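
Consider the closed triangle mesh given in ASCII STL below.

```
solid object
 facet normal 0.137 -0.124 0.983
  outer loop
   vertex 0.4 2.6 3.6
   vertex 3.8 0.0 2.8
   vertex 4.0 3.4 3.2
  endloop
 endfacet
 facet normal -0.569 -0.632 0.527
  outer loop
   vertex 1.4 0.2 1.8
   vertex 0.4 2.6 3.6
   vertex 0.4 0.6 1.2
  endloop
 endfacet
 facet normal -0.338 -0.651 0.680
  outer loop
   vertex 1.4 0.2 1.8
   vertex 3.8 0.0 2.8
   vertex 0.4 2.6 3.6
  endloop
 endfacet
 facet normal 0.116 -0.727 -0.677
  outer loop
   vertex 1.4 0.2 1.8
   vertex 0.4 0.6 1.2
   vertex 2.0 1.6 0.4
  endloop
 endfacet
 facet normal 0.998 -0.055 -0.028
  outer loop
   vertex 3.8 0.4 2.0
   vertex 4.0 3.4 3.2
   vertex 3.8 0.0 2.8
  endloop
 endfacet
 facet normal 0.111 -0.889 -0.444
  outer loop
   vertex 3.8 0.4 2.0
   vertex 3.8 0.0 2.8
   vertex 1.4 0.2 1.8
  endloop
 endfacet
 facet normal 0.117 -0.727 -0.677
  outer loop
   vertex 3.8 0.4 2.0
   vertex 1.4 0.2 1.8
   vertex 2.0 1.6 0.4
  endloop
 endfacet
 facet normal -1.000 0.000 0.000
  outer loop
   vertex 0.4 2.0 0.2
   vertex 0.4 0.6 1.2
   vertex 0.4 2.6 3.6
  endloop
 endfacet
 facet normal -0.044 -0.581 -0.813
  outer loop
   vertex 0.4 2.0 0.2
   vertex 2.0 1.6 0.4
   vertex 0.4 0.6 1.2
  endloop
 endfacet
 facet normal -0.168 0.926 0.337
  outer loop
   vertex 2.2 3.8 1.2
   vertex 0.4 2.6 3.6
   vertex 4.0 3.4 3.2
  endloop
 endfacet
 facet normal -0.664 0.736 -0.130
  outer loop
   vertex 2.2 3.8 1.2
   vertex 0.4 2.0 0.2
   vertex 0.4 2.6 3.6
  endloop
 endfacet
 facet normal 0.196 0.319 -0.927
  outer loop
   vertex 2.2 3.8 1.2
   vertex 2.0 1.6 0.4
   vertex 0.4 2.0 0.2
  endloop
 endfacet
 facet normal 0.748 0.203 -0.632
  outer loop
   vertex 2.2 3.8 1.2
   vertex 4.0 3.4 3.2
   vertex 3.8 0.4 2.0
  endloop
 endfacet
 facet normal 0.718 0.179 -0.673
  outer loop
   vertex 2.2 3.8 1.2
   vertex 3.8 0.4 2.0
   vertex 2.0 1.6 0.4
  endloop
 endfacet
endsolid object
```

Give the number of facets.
14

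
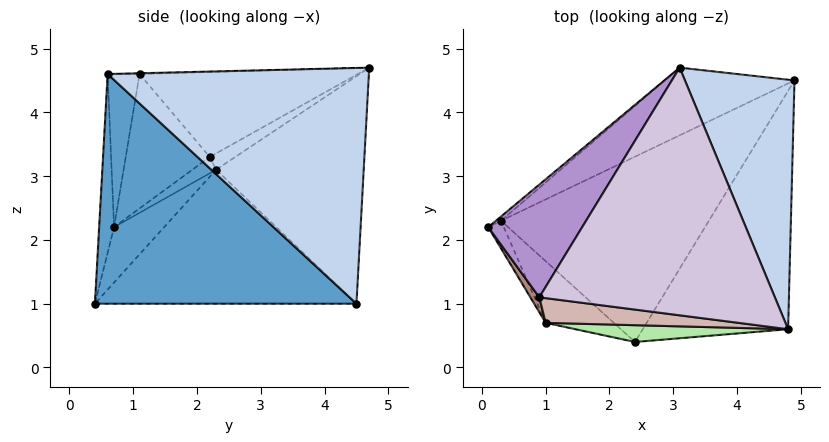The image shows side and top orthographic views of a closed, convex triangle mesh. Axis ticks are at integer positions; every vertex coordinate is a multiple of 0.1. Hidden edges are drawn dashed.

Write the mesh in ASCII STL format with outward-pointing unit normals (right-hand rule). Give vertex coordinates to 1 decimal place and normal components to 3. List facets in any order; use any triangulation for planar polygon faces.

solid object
 facet normal 0.751 -0.458 -0.475
  outer loop
   vertex 4.8 0.6 4.6
   vertex 2.4 0.4 1.0
   vertex 4.9 4.5 1.0
  endloop
 endfacet
 facet normal 0.852 0.343 0.396
  outer loop
   vertex 4.8 0.6 4.6
   vertex 4.9 4.5 1.0
   vertex 3.1 4.7 4.7
  endloop
 endfacet
 facet normal -0.514 0.314 -0.798
  outer loop
   vertex 0.3 2.3 3.1
   vertex 4.9 4.5 1.0
   vertex 2.4 0.4 1.0
  endloop
 endfacet
 facet normal -0.578 0.795 -0.181
  outer loop
   vertex 0.3 2.3 3.1
   vertex 0.1 2.2 3.3
   vertex 3.1 4.7 4.7
  endloop
 endfacet
 facet normal -0.519 0.802 -0.296
  outer loop
   vertex 0.3 2.3 3.1
   vertex 3.1 4.7 4.7
   vertex 4.9 4.5 1.0
  endloop
 endfacet
 facet normal -0.105 -0.987 0.125
  outer loop
   vertex 1.0 0.7 2.2
   vertex 2.4 0.4 1.0
   vertex 4.8 0.6 4.6
  endloop
 endfacet
 facet normal -0.723 0.071 -0.687
  outer loop
   vertex 1.0 0.7 2.2
   vertex 0.1 2.2 3.3
   vertex 0.3 2.3 3.1
  endloop
 endfacet
 facet normal -0.623 0.159 -0.766
  outer loop
   vertex 1.0 0.7 2.2
   vertex 0.3 2.3 3.1
   vertex 2.4 0.4 1.0
  endloop
 endfacet
 facet normal -0.625 0.363 0.691
  outer loop
   vertex 0.9 1.1 4.6
   vertex 3.1 4.7 4.7
   vertex 0.1 2.2 3.3
  endloop
 endfacet
 facet normal -0.003 -0.026 1.000
  outer loop
   vertex 0.9 1.1 4.6
   vertex 4.8 0.6 4.6
   vertex 3.1 4.7 4.7
  endloop
 endfacet
 facet normal -0.838 -0.543 0.056
  outer loop
   vertex 0.9 1.1 4.6
   vertex 0.1 2.2 3.3
   vertex 1.0 0.7 2.2
  endloop
 endfacet
 facet normal -0.126 -0.979 0.158
  outer loop
   vertex 0.9 1.1 4.6
   vertex 1.0 0.7 2.2
   vertex 4.8 0.6 4.6
  endloop
 endfacet
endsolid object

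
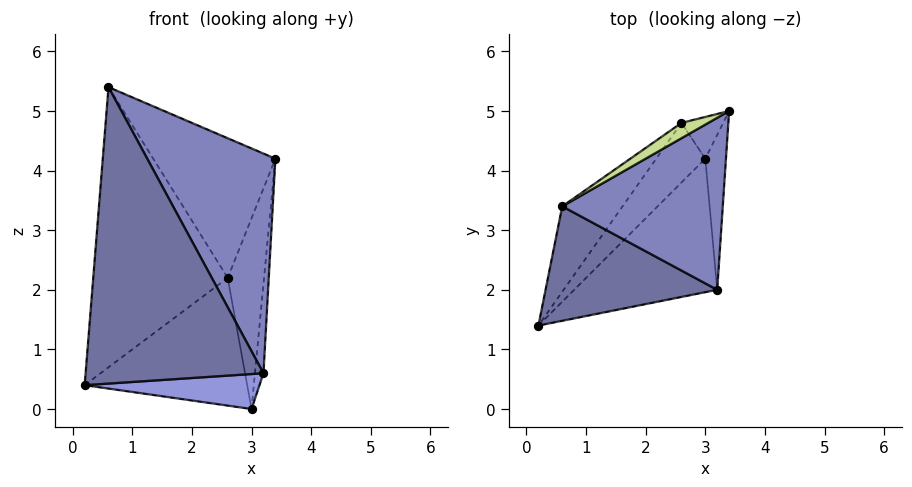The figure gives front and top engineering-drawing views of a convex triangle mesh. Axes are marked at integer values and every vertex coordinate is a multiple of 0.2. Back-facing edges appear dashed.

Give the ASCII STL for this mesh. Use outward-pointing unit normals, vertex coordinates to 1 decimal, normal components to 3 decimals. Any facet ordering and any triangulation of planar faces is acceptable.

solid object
 facet normal 0.160 -0.921 0.355
  outer loop
   vertex 3.2 2.0 0.6
   vertex 0.6 3.4 5.4
   vertex 0.2 1.4 0.4
  endloop
 endfacet
 facet normal 0.581 -0.641 0.502
  outer loop
   vertex 3.2 2.0 0.6
   vertex 3.4 5.0 4.2
   vertex 0.6 3.4 5.4
  endloop
 endfacet
 facet normal 0.114 -0.252 -0.961
  outer loop
   vertex 3.2 2.0 0.6
   vertex 0.2 1.4 0.4
   vertex 3.0 4.2 0.0
  endloop
 endfacet
 facet normal 0.992 0.061 -0.106
  outer loop
   vertex 3.2 2.0 0.6
   vertex 3.0 4.2 0.0
   vertex 3.4 5.0 4.2
  endloop
 endfacet
 facet normal -0.751 0.632 -0.193
  outer loop
   vertex 2.6 4.8 2.2
   vertex 0.2 1.4 0.4
   vertex 0.6 3.4 5.4
  endloop
 endfacet
 facet normal -0.695 0.652 -0.304
  outer loop
   vertex 2.6 4.8 2.2
   vertex 3.0 4.2 0.0
   vertex 0.2 1.4 0.4
  endloop
 endfacet
 facet normal -0.462 0.881 0.097
  outer loop
   vertex 2.6 4.8 2.2
   vertex 0.6 3.4 5.4
   vertex 3.4 5.0 4.2
  endloop
 endfacet
 facet normal 0.279 0.938 -0.205
  outer loop
   vertex 2.6 4.8 2.2
   vertex 3.4 5.0 4.2
   vertex 3.0 4.2 0.0
  endloop
 endfacet
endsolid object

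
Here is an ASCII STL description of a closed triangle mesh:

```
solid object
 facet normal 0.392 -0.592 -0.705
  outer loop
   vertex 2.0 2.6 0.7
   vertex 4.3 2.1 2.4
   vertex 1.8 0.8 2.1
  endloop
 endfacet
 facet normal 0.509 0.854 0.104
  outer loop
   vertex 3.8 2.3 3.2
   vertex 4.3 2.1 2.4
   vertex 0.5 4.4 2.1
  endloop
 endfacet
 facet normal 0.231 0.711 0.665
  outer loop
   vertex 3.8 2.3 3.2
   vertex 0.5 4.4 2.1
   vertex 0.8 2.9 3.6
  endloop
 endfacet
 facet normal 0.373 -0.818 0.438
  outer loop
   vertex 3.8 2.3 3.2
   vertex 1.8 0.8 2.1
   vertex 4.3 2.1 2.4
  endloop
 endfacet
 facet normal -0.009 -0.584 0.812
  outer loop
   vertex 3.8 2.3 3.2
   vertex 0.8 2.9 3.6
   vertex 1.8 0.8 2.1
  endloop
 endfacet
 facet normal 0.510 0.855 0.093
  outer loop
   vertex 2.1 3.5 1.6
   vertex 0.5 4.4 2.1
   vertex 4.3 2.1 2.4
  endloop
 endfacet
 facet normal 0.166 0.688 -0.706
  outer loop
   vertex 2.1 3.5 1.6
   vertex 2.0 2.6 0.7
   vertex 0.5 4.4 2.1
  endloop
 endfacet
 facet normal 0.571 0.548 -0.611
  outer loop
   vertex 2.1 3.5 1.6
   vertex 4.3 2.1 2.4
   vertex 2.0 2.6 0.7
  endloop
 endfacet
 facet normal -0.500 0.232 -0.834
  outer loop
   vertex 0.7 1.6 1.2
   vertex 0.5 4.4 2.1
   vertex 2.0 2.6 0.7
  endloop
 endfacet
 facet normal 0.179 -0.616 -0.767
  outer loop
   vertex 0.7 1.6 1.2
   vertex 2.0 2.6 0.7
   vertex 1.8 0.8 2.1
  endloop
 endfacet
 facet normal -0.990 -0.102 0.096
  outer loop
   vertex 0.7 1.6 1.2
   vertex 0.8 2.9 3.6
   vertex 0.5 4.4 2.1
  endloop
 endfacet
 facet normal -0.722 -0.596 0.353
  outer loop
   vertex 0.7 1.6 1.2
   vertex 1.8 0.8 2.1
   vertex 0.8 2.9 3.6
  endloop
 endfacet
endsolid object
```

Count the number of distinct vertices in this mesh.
8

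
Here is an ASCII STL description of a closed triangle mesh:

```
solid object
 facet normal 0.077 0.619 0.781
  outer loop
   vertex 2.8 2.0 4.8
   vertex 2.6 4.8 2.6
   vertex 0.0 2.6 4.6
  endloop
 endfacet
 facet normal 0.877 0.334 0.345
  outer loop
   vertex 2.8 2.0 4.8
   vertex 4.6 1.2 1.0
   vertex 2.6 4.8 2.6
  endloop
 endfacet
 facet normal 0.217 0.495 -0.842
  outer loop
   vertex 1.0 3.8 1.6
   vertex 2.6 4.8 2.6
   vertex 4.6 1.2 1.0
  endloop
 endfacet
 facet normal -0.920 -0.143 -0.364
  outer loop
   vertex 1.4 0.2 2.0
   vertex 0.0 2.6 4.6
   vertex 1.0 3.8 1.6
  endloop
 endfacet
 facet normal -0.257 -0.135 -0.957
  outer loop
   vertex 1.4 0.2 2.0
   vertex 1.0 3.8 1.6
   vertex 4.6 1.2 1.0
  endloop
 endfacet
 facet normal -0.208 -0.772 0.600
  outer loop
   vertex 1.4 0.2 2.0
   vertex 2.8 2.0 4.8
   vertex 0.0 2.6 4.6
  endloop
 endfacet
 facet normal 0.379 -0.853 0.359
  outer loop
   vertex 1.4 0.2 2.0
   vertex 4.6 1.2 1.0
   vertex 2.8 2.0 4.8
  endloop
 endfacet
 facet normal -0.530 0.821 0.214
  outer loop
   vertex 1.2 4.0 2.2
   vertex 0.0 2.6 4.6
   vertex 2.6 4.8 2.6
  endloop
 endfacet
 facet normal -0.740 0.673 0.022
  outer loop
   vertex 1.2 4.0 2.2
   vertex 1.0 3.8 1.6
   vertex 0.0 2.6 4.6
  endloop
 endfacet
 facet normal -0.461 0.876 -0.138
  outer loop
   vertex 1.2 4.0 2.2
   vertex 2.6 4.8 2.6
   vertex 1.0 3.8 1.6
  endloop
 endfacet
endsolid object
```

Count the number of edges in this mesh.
15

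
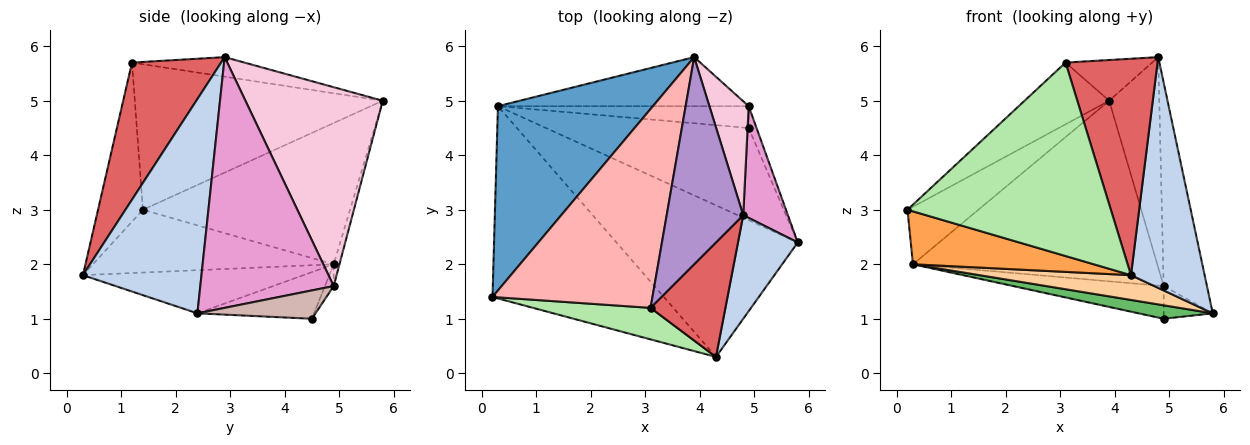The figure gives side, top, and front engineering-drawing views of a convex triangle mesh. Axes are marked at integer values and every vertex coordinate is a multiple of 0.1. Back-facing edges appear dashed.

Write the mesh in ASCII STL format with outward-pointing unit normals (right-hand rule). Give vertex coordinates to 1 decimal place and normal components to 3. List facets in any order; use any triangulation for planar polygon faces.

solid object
 facet normal -0.656 0.225 0.720
  outer loop
   vertex 0.3 4.9 2.0
   vertex 0.2 1.4 3.0
   vertex 3.9 5.8 5.0
  endloop
 endfacet
 facet normal 0.827 -0.514 0.230
  outer loop
   vertex 4.3 0.3 1.8
   vertex 5.8 2.4 1.1
   vertex 4.8 2.9 5.8
  endloop
 endfacet
 facet normal -0.333 -0.250 -0.909
  outer loop
   vertex 4.3 0.3 1.8
   vertex 0.2 1.4 3.0
   vertex 0.3 4.9 2.0
  endloop
 endfacet
 facet normal -0.229 -0.157 -0.961
  outer loop
   vertex 4.3 0.3 1.8
   vertex 0.3 4.9 2.0
   vertex 5.8 2.4 1.1
  endloop
 endfacet
 facet normal -0.222 -0.141 -0.965
  outer loop
   vertex 4.9 4.5 1.0
   vertex 5.8 2.4 1.1
   vertex 0.3 4.9 2.0
  endloop
 endfacet
 facet normal -0.213 -0.964 0.157
  outer loop
   vertex 3.1 1.2 5.7
   vertex 0.2 1.4 3.0
   vertex 4.3 0.3 1.8
  endloop
 endfacet
 facet normal 0.650 -0.671 0.355
  outer loop
   vertex 3.1 1.2 5.7
   vertex 4.3 0.3 1.8
   vertex 4.8 2.9 5.8
  endloop
 endfacet
 facet normal -0.656 0.224 0.721
  outer loop
   vertex 3.1 1.2 5.7
   vertex 3.9 5.8 5.0
   vertex 0.2 1.4 3.0
  endloop
 endfacet
 facet normal -0.243 0.187 0.952
  outer loop
   vertex 3.1 1.2 5.7
   vertex 4.8 2.9 5.8
   vertex 3.9 5.8 5.0
  endloop
 endfacet
 facet normal -0.023 0.965 -0.262
  outer loop
   vertex 4.9 4.9 1.6
   vertex 0.3 4.9 2.0
   vertex 3.9 5.8 5.0
  endloop
 endfacet
 facet normal -0.048 0.831 -0.554
  outer loop
   vertex 4.9 4.9 1.6
   vertex 4.9 4.5 1.0
   vertex 0.3 4.9 2.0
  endloop
 endfacet
 facet normal 0.895 0.372 -0.248
  outer loop
   vertex 4.9 4.9 1.6
   vertex 5.8 2.4 1.1
   vertex 4.9 4.5 1.0
  endloop
 endfacet
 facet normal 0.938 0.304 0.167
  outer loop
   vertex 4.9 4.9 1.6
   vertex 4.8 2.9 5.8
   vertex 5.8 2.4 1.1
  endloop
 endfacet
 facet normal 0.924 0.337 0.182
  outer loop
   vertex 4.9 4.9 1.6
   vertex 3.9 5.8 5.0
   vertex 4.8 2.9 5.8
  endloop
 endfacet
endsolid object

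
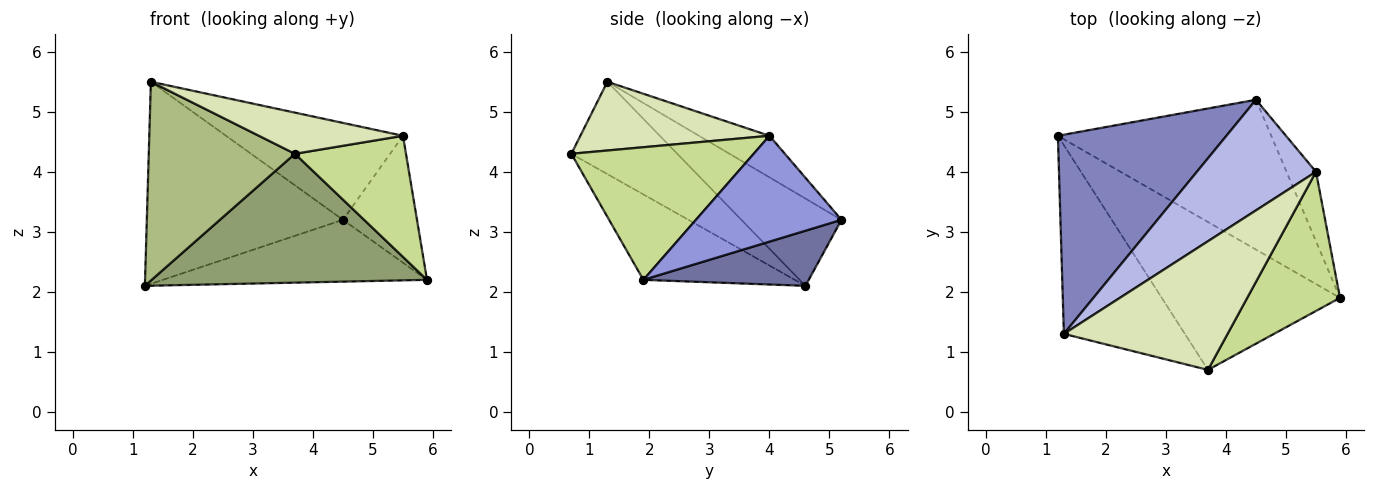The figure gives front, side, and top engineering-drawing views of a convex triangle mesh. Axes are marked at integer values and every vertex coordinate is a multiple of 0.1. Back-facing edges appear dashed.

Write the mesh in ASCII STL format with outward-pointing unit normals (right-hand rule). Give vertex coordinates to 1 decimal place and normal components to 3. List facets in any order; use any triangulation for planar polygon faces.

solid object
 facet normal 0.232 0.371 -0.899
  outer loop
   vertex 4.5 5.2 3.2
   vertex 5.9 1.9 2.2
   vertex 1.2 4.6 2.1
  endloop
 endfacet
 facet normal -0.342 0.669 0.660
  outer loop
   vertex 4.5 5.2 3.2
   vertex 1.2 4.6 2.1
   vertex 1.3 1.3 5.5
  endloop
 endfacet
 facet normal 0.865 0.440 -0.241
  outer loop
   vertex 5.5 4.0 4.6
   vertex 5.9 1.9 2.2
   vertex 4.5 5.2 3.2
  endloop
 endfacet
 facet normal -0.254 0.637 0.728
  outer loop
   vertex 5.5 4.0 4.6
   vertex 4.5 5.2 3.2
   vertex 1.3 1.3 5.5
  endloop
 endfacet
 facet normal -0.340 -0.618 -0.709
  outer loop
   vertex 3.7 0.7 4.3
   vertex 1.2 4.6 2.1
   vertex 5.9 1.9 2.2
  endloop
 endfacet
 facet normal -0.465 -0.642 -0.609
  outer loop
   vertex 3.7 0.7 4.3
   vertex 1.3 1.3 5.5
   vertex 1.2 4.6 2.1
  endloop
 endfacet
 facet normal 0.733 -0.447 0.513
  outer loop
   vertex 3.7 0.7 4.3
   vertex 5.9 1.9 2.2
   vertex 5.5 4.0 4.6
  endloop
 endfacet
 facet normal 0.371 -0.283 0.884
  outer loop
   vertex 3.7 0.7 4.3
   vertex 5.5 4.0 4.6
   vertex 1.3 1.3 5.5
  endloop
 endfacet
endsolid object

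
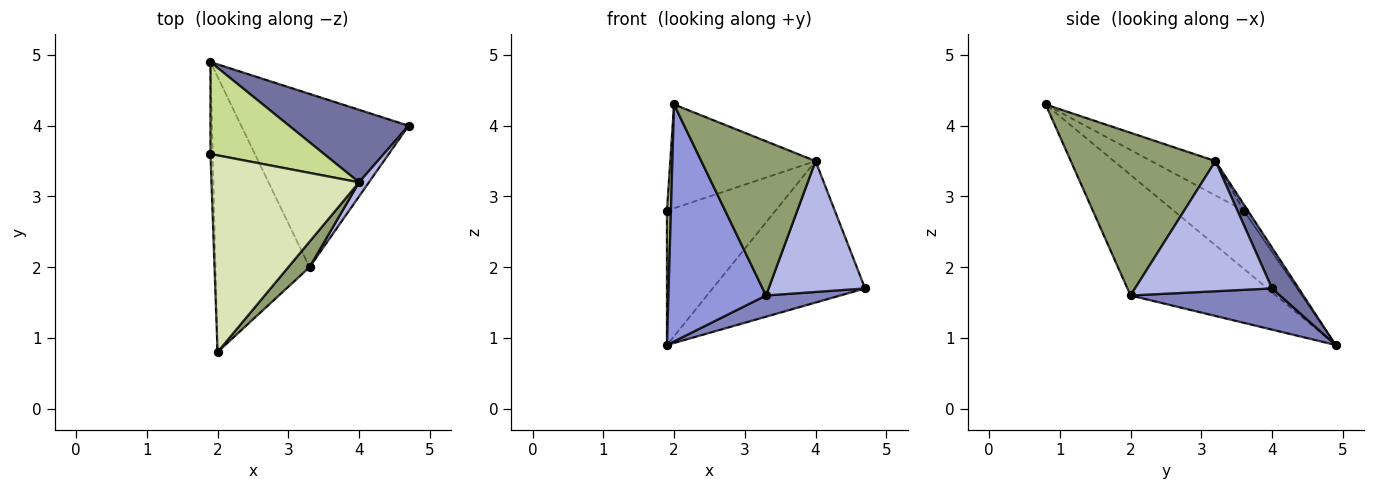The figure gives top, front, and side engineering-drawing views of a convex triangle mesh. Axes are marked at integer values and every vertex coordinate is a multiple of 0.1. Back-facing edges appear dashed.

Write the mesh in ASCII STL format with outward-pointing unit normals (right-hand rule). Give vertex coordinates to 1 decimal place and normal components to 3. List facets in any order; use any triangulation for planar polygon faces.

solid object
 facet normal 0.154 0.879 0.451
  outer loop
   vertex 4.0 3.2 3.5
   vertex 4.7 4.0 1.7
   vertex 1.9 4.9 0.9
  endloop
 endfacet
 facet normal 0.238 -0.118 -0.964
  outer loop
   vertex 3.3 2.0 1.6
   vertex 1.9 4.9 0.9
   vertex 4.7 4.0 1.7
  endloop
 endfacet
 facet normal -0.697 -0.468 -0.543
  outer loop
   vertex 3.3 2.0 1.6
   vertex 2.0 0.8 4.3
   vertex 1.9 4.9 0.9
  endloop
 endfacet
 facet normal 0.816 -0.574 0.062
  outer loop
   vertex 3.3 2.0 1.6
   vertex 4.7 4.0 1.7
   vertex 4.0 3.2 3.5
  endloop
 endfacet
 facet normal 0.781 -0.617 0.102
  outer loop
   vertex 3.3 2.0 1.6
   vertex 4.0 3.2 3.5
   vertex 2.0 0.8 4.3
  endloop
 endfacet
 facet normal -0.998 -0.056 -0.038
  outer loop
   vertex 1.9 3.6 2.8
   vertex 1.9 4.9 0.9
   vertex 2.0 0.8 4.3
  endloop
 endfacet
 facet normal -0.031 0.825 0.564
  outer loop
   vertex 1.9 3.6 2.8
   vertex 4.0 3.2 3.5
   vertex 1.9 4.9 0.9
  endloop
 endfacet
 facet normal -0.202 0.457 0.866
  outer loop
   vertex 1.9 3.6 2.8
   vertex 2.0 0.8 4.3
   vertex 4.0 3.2 3.5
  endloop
 endfacet
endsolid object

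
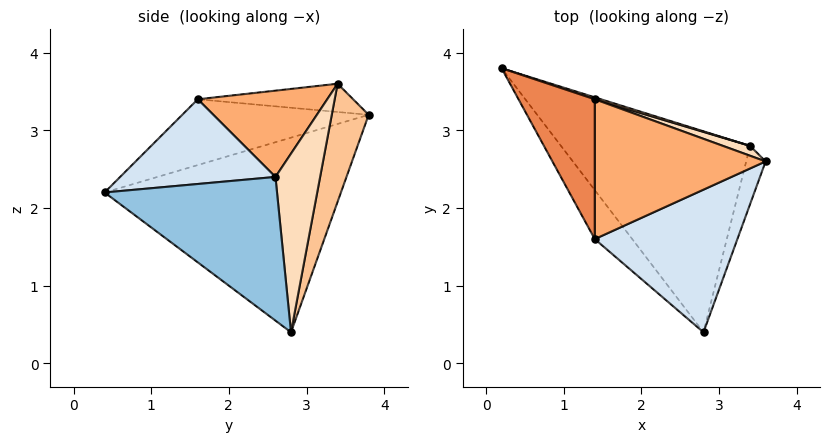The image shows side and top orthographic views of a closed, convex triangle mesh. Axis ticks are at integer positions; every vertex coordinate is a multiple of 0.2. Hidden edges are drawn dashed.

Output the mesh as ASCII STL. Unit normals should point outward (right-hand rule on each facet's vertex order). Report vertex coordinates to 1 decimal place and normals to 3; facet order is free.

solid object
 facet normal -0.678 -0.325 -0.659
  outer loop
   vertex 3.4 2.8 0.4
   vertex 2.8 0.4 2.2
   vertex 0.2 3.8 3.2
  endloop
 endfacet
 facet normal 0.936 -0.329 -0.126
  outer loop
   vertex 3.4 2.8 0.4
   vertex 3.6 2.6 2.4
   vertex 2.8 0.4 2.2
  endloop
 endfacet
 facet normal -0.771 -0.461 -0.439
  outer loop
   vertex 1.4 1.6 3.4
   vertex 0.2 3.8 3.2
   vertex 2.8 0.4 2.2
  endloop
 endfacet
 facet normal 0.494 -0.255 0.831
  outer loop
   vertex 1.4 1.6 3.4
   vertex 2.8 0.4 2.2
   vertex 3.6 2.6 2.4
  endloop
 endfacet
 facet normal -0.345 -0.104 0.933
  outer loop
   vertex 1.4 3.4 3.6
   vertex 0.2 3.8 3.2
   vertex 1.4 1.6 3.4
  endloop
 endfacet
 facet normal 0.449 -0.099 0.888
  outer loop
   vertex 1.4 3.4 3.6
   vertex 1.4 1.6 3.4
   vertex 3.6 2.6 2.4
  endloop
 endfacet
 facet normal 0.311 0.950 0.016
  outer loop
   vertex 1.4 3.4 3.6
   vertex 3.4 2.8 0.4
   vertex 0.2 3.8 3.2
  endloop
 endfacet
 facet normal 0.368 0.928 0.056
  outer loop
   vertex 1.4 3.4 3.6
   vertex 3.6 2.6 2.4
   vertex 3.4 2.8 0.4
  endloop
 endfacet
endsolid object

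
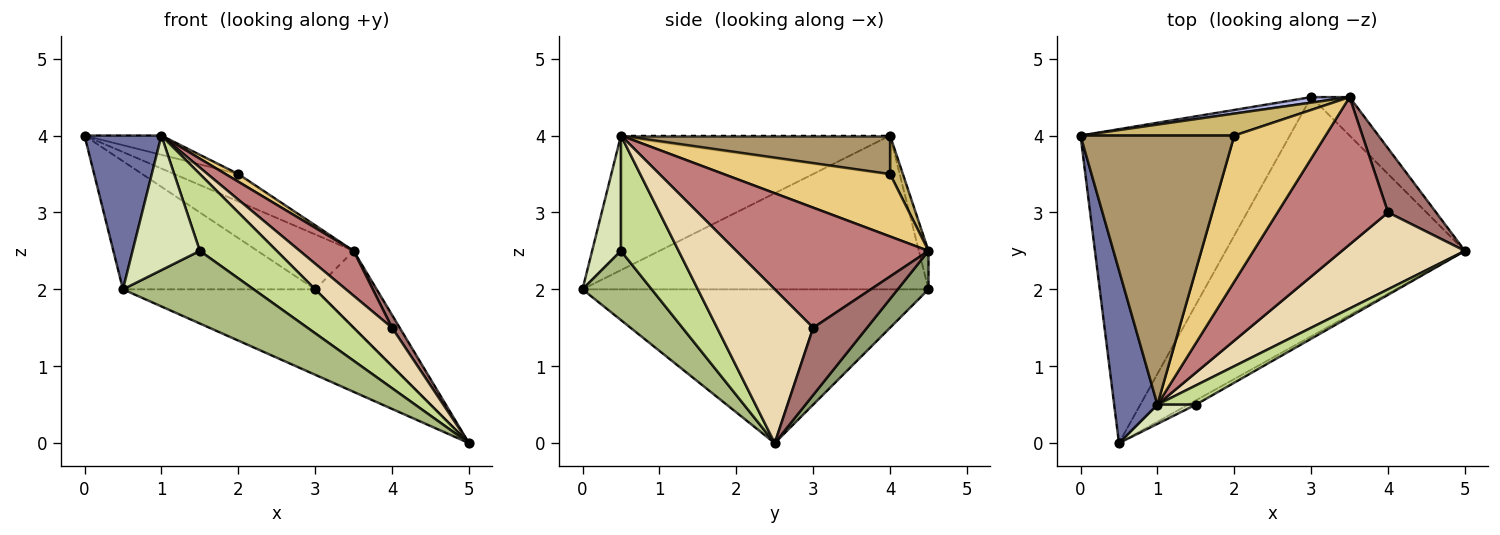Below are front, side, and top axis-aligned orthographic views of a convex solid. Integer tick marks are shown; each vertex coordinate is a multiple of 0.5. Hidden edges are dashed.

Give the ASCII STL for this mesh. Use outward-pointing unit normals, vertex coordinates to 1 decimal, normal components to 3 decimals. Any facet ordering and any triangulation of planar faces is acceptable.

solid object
 facet normal -0.919 -0.262 0.295
  outer loop
   vertex 1.0 0.5 4.0
   vertex 0.0 4.0 4.0
   vertex 0.5 0.0 2.0
  endloop
 endfacet
 facet normal -0.562 0.312 -0.766
  outer loop
   vertex 3.0 4.5 2.0
   vertex 0.5 0.0 2.0
   vertex 0.0 4.0 4.0
  endloop
 endfacet
 facet normal -0.518 0.288 -0.806
  outer loop
   vertex 3.0 4.5 2.0
   vertex 5.0 2.5 0.0
   vertex 0.5 0.0 2.0
  endloop
 endfacet
 facet normal -0.099 0.990 0.099
  outer loop
   vertex 3.0 4.5 2.0
   vertex 0.0 4.0 4.0
   vertex 3.5 4.5 2.5
  endloop
 endfacet
 facet normal 0.408 0.816 -0.408
  outer loop
   vertex 3.0 4.5 2.0
   vertex 3.5 4.5 2.5
   vertex 5.0 2.5 0.0
  endloop
 endfacet
 facet normal 0.467 -0.883 -0.052
  outer loop
   vertex 1.5 0.5 2.5
   vertex 0.5 0.0 2.0
   vertex 5.0 2.5 0.0
  endloop
 endfacet
 facet normal 0.588 -0.784 0.196
  outer loop
   vertex 1.5 0.5 2.5
   vertex 5.0 2.5 0.0
   vertex 1.0 0.5 4.0
  endloop
 endfacet
 facet normal 0.391 -0.911 0.130
  outer loop
   vertex 1.5 0.5 2.5
   vertex 1.0 0.5 4.0
   vertex 0.5 0.0 2.0
  endloop
 endfacet
 facet normal 0.242 0.069 0.968
  outer loop
   vertex 2.0 4.0 3.5
   vertex 0.0 4.0 4.0
   vertex 1.0 0.5 4.0
  endloop
 endfacet
 facet normal 0.154 0.772 0.617
  outer loop
   vertex 2.0 4.0 3.5
   vertex 3.5 4.5 2.5
   vertex 0.0 4.0 4.0
  endloop
 endfacet
 facet normal 0.564 -0.043 0.825
  outer loop
   vertex 2.0 4.0 3.5
   vertex 1.0 0.5 4.0
   vertex 3.5 4.5 2.5
  endloop
 endfacet
 facet normal 0.745 -0.298 0.596
  outer loop
   vertex 4.0 3.0 1.5
   vertex 1.0 0.5 4.0
   vertex 5.0 2.5 0.0
  endloop
 endfacet
 facet normal 0.808 -0.115 0.577
  outer loop
   vertex 4.0 3.0 1.5
   vertex 5.0 2.5 0.0
   vertex 3.5 4.5 2.5
  endloop
 endfacet
 facet normal 0.721 -0.202 0.663
  outer loop
   vertex 4.0 3.0 1.5
   vertex 3.5 4.5 2.5
   vertex 1.0 0.5 4.0
  endloop
 endfacet
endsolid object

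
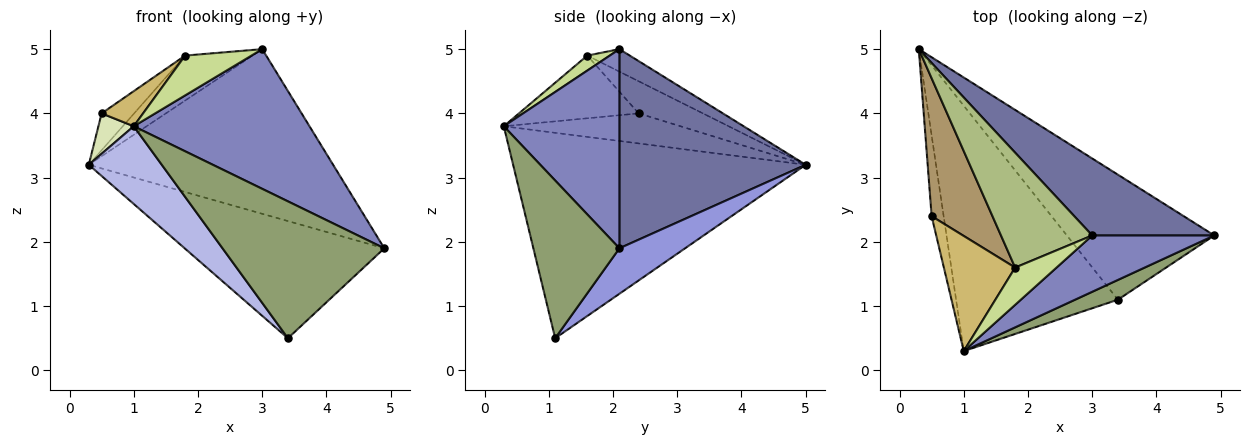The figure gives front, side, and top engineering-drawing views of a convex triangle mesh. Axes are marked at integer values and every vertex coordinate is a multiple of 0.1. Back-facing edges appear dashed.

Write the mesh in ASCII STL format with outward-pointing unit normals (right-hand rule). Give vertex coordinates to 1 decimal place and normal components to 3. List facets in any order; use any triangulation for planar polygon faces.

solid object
 facet normal 0.568 0.745 0.348
  outer loop
   vertex 3.0 2.1 5.0
   vertex 4.9 2.1 1.9
   vertex 0.3 5.0 3.2
  endloop
 endfacet
 facet normal 0.521 -0.792 0.319
  outer loop
   vertex 3.0 2.1 5.0
   vertex 1.0 0.3 3.8
   vertex 4.9 2.1 1.9
  endloop
 endfacet
 facet normal 0.219 0.667 -0.712
  outer loop
   vertex 3.4 1.1 0.5
   vertex 0.3 5.0 3.2
   vertex 4.9 2.1 1.9
  endloop
 endfacet
 facet normal -0.771 -0.192 -0.607
  outer loop
   vertex 3.4 1.1 0.5
   vertex 1.0 0.3 3.8
   vertex 0.3 5.0 3.2
  endloop
 endfacet
 facet normal 0.466 -0.876 0.126
  outer loop
   vertex 3.4 1.1 0.5
   vertex 4.9 2.1 1.9
   vertex 1.0 0.3 3.8
  endloop
 endfacet
 facet normal -0.224 0.355 0.908
  outer loop
   vertex 1.8 1.6 4.9
   vertex 3.0 2.1 5.0
   vertex 0.3 5.0 3.2
  endloop
 endfacet
 facet normal 0.240 -0.709 0.663
  outer loop
   vertex 1.8 1.6 4.9
   vertex 1.0 0.3 3.8
   vertex 3.0 2.1 5.0
  endloop
 endfacet
 facet normal -0.913 -0.183 -0.365
  outer loop
   vertex 0.5 2.4 4.0
   vertex 0.3 5.0 3.2
   vertex 1.0 0.3 3.8
  endloop
 endfacet
 facet normal -0.454 0.230 0.861
  outer loop
   vertex 0.5 2.4 4.0
   vertex 1.8 1.6 4.9
   vertex 0.3 5.0 3.2
  endloop
 endfacet
 facet normal -0.644 -0.223 0.732
  outer loop
   vertex 0.5 2.4 4.0
   vertex 1.0 0.3 3.8
   vertex 1.8 1.6 4.9
  endloop
 endfacet
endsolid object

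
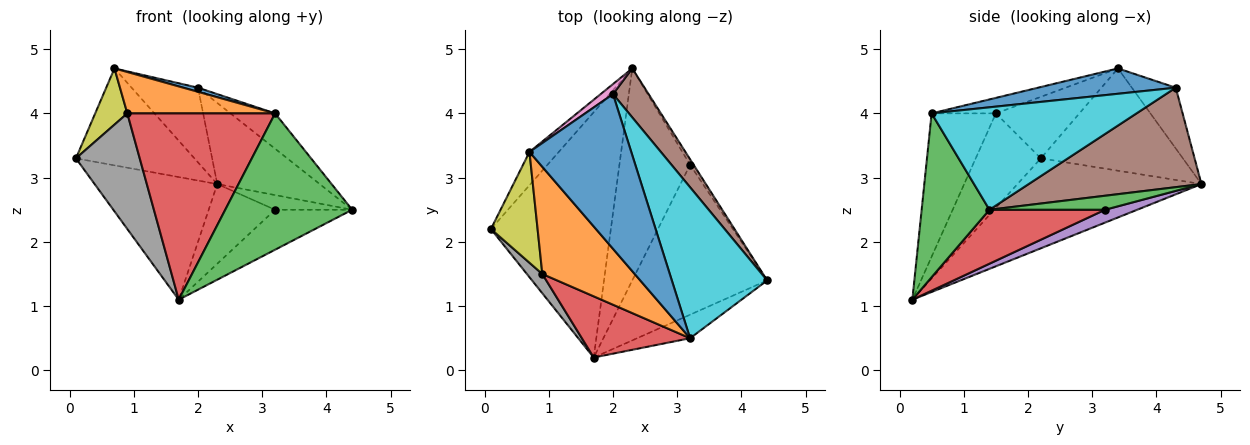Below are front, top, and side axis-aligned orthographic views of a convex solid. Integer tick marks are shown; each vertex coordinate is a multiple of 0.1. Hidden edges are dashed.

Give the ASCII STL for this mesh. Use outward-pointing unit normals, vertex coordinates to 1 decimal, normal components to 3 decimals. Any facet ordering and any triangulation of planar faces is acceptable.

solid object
 facet normal -0.557 0.371 -0.743
  outer loop
   vertex 1.7 0.2 1.1
   vertex 0.1 2.2 3.3
   vertex 2.3 4.7 2.9
  endloop
 endfacet
 facet normal -0.750 0.626 -0.215
  outer loop
   vertex 0.7 3.4 4.7
   vertex 2.3 4.7 2.9
   vertex 0.1 2.2 3.3
  endloop
 endfacet
 facet normal 0.815 0.543 -0.204
  outer loop
   vertex 3.2 3.2 2.5
   vertex 2.3 4.7 2.9
   vertex 4.4 1.4 2.5
  endloop
 endfacet
 facet normal 0.361 0.240 -0.901
  outer loop
   vertex 3.2 3.2 2.5
   vertex 4.4 1.4 2.5
   vertex 1.7 0.2 1.1
  endloop
 endfacet
 facet normal 0.168 0.347 -0.923
  outer loop
   vertex 3.2 3.2 2.5
   vertex 1.7 0.2 1.1
   vertex 2.3 4.7 2.9
  endloop
 endfacet
 facet normal 0.822 0.487 0.294
  outer loop
   vertex 2.0 4.3 4.4
   vertex 4.4 1.4 2.5
   vertex 2.3 4.7 2.9
  endloop
 endfacet
 facet normal -0.548 0.829 0.111
  outer loop
   vertex 2.0 4.3 4.4
   vertex 2.3 4.7 2.9
   vertex 0.7 3.4 4.7
  endloop
 endfacet
 facet normal -0.710 -0.695 0.116
  outer loop
   vertex 0.9 1.5 4.0
   vertex 0.1 2.2 3.3
   vertex 1.7 0.2 1.1
  endloop
 endfacet
 facet normal -0.762 -0.293 0.578
  outer loop
   vertex 0.9 1.5 4.0
   vertex 0.7 3.4 4.7
   vertex 0.1 2.2 3.3
  endloop
 endfacet
 facet normal 0.723 0.157 0.673
  outer loop
   vertex 3.2 0.5 4.0
   vertex 4.4 1.4 2.5
   vertex 2.0 4.3 4.4
  endloop
 endfacet
 facet normal 0.242 -0.026 0.970
  outer loop
   vertex 3.2 0.5 4.0
   vertex 2.0 4.3 4.4
   vertex 0.7 3.4 4.7
  endloop
 endfacet
 facet normal -0.155 -0.356 0.922
  outer loop
   vertex 3.2 0.5 4.0
   vertex 0.7 3.4 4.7
   vertex 0.9 1.5 4.0
  endloop
 endfacet
 facet normal 0.466 -0.872 -0.151
  outer loop
   vertex 3.2 0.5 4.0
   vertex 1.7 0.2 1.1
   vertex 4.4 1.4 2.5
  endloop
 endfacet
 facet normal -0.382 -0.878 0.288
  outer loop
   vertex 3.2 0.5 4.0
   vertex 0.9 1.5 4.0
   vertex 1.7 0.2 1.1
  endloop
 endfacet
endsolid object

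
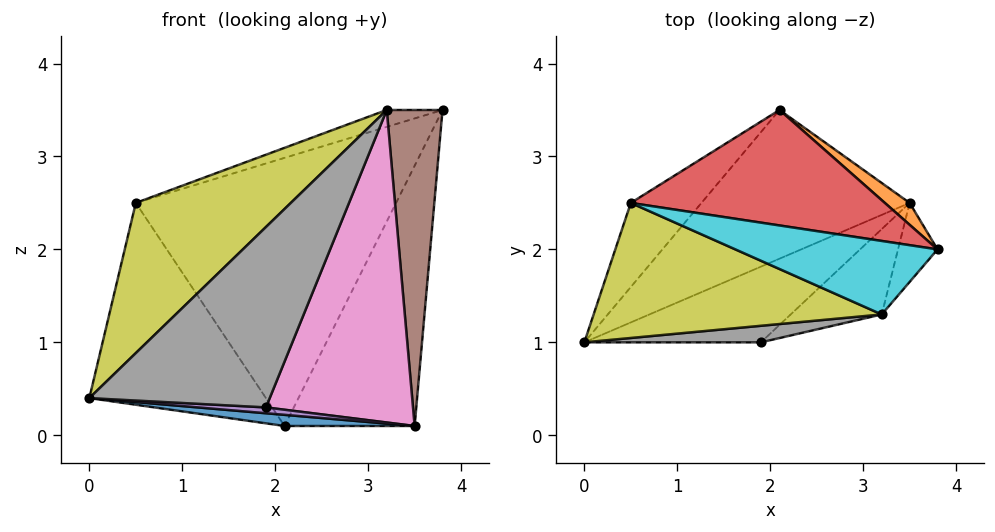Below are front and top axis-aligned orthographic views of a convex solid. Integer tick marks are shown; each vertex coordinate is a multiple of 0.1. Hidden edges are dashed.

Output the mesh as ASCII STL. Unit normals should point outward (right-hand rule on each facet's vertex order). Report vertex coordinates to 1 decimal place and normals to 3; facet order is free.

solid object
 facet normal -0.053 -0.075 -0.996
  outer loop
   vertex 3.5 2.5 0.1
   vertex 0.0 1.0 0.4
   vertex 2.1 3.5 0.1
  endloop
 endfacet
 facet normal 0.580 0.812 0.068
  outer loop
   vertex 3.5 2.5 0.1
   vertex 2.1 3.5 0.1
   vertex 3.8 2.0 3.5
  endloop
 endfacet
 facet normal -0.756 0.605 -0.252
  outer loop
   vertex 0.5 2.5 2.5
   vertex 2.1 3.5 0.1
   vertex 0.0 1.0 0.4
  endloop
 endfacet
 facet normal 0.019 0.918 0.395
  outer loop
   vertex 0.5 2.5 2.5
   vertex 3.8 2.0 3.5
   vertex 2.1 3.5 0.1
  endloop
 endfacet
 facet normal -0.052 -0.077 -0.996
  outer loop
   vertex 1.9 1.0 0.3
   vertex 0.0 1.0 0.4
   vertex 3.5 2.5 0.1
  endloop
 endfacet
 facet normal 0.749 -0.642 -0.161
  outer loop
   vertex 3.2 1.3 3.5
   vertex 3.5 2.5 0.1
   vertex 3.8 2.0 3.5
  endloop
 endfacet
 facet normal 0.657 -0.727 -0.199
  outer loop
   vertex 3.2 1.3 3.5
   vertex 1.9 1.0 0.3
   vertex 3.5 2.5 0.1
  endloop
 endfacet
 facet normal 0.005 -0.996 0.091
  outer loop
   vertex 3.2 1.3 3.5
   vertex 0.0 1.0 0.4
   vertex 1.9 1.0 0.3
  endloop
 endfacet
 facet normal -0.501 -0.644 0.579
  outer loop
   vertex 3.2 1.3 3.5
   vertex 0.5 2.5 2.5
   vertex 0.0 1.0 0.4
  endloop
 endfacet
 facet normal -0.253 0.217 0.943
  outer loop
   vertex 3.2 1.3 3.5
   vertex 3.8 2.0 3.5
   vertex 0.5 2.5 2.5
  endloop
 endfacet
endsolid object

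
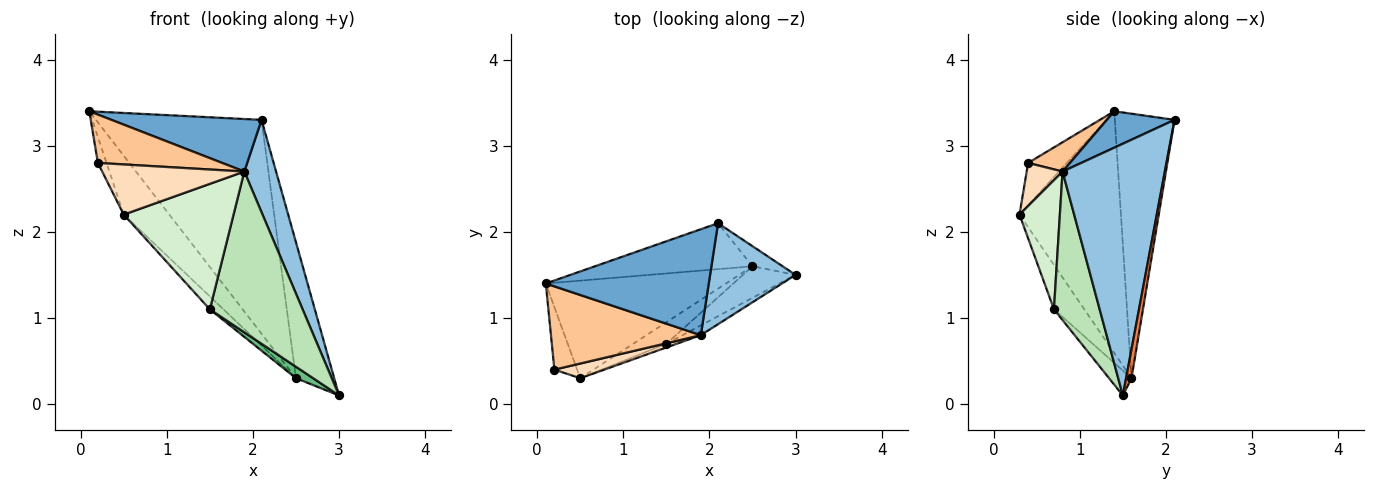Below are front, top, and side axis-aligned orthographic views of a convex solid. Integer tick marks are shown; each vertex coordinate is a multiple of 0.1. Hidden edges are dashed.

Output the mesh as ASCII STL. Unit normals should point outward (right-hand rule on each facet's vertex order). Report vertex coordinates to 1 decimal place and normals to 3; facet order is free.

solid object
 facet normal 0.196 -0.436 0.878
  outer loop
   vertex 1.9 0.8 2.7
   vertex 2.1 2.1 3.3
   vertex 0.1 1.4 3.4
  endloop
 endfacet
 facet normal 0.908 -0.282 0.308
  outer loop
   vertex 1.9 0.8 2.7
   vertex 3.0 1.5 0.1
   vertex 2.1 2.1 3.3
  endloop
 endfacet
 facet normal -0.754 0.339 -0.562
  outer loop
   vertex 2.5 1.6 0.3
   vertex 0.5 0.3 2.2
   vertex 0.1 1.4 3.4
  endloop
 endfacet
 facet normal -0.333 0.922 -0.198
  outer loop
   vertex 2.5 1.6 0.3
   vertex 0.1 1.4 3.4
   vertex 2.1 2.1 3.3
  endloop
 endfacet
 facet normal 0.138 0.980 -0.145
  outer loop
   vertex 2.5 1.6 0.3
   vertex 2.1 2.1 3.3
   vertex 3.0 1.5 0.1
  endloop
 endfacet
 facet normal -0.865 0.192 -0.464
  outer loop
   vertex 0.2 0.4 2.8
   vertex 0.1 1.4 3.4
   vertex 0.5 0.3 2.2
  endloop
 endfacet
 facet normal 0.167 -0.495 0.853
  outer loop
   vertex 0.2 0.4 2.8
   vertex 1.9 0.8 2.7
   vertex 0.1 1.4 3.4
  endloop
 endfacet
 facet normal 0.236 -0.933 0.273
  outer loop
   vertex 0.2 0.4 2.8
   vertex 0.5 0.3 2.2
   vertex 1.9 0.8 2.7
  endloop
 endfacet
 facet normal -0.406 -0.312 -0.859
  outer loop
   vertex 1.5 0.7 1.1
   vertex 2.5 1.6 0.3
   vertex 3.0 1.5 0.1
  endloop
 endfacet
 facet normal -0.754 0.338 -0.563
  outer loop
   vertex 1.5 0.7 1.1
   vertex 0.5 0.3 2.2
   vertex 2.5 1.6 0.3
  endloop
 endfacet
 facet normal 0.441 -0.896 -0.054
  outer loop
   vertex 1.5 0.7 1.1
   vertex 3.0 1.5 0.1
   vertex 1.9 0.8 2.7
  endloop
 endfacet
 facet normal 0.345 -0.938 -0.028
  outer loop
   vertex 1.5 0.7 1.1
   vertex 1.9 0.8 2.7
   vertex 0.5 0.3 2.2
  endloop
 endfacet
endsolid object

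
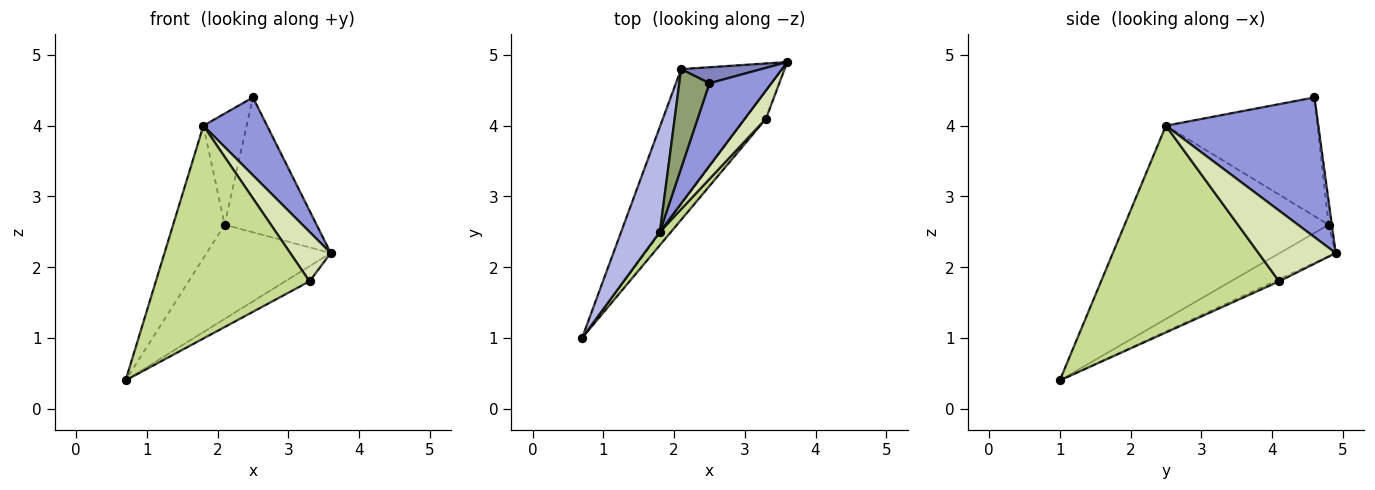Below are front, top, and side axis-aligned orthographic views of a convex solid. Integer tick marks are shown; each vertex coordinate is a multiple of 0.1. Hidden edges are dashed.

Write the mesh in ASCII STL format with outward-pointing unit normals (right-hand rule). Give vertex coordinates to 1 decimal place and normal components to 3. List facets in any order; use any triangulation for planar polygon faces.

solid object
 facet normal -0.249 0.552 -0.796
  outer loop
   vertex 2.1 4.8 2.6
   vertex 3.6 4.9 2.2
   vertex 0.7 1.0 0.4
  endloop
 endfacet
 facet normal -0.035 0.992 0.118
  outer loop
   vertex 2.1 4.8 2.6
   vertex 2.5 4.6 4.4
   vertex 3.6 4.9 2.2
  endloop
 endfacet
 facet normal 0.854 -0.357 0.378
  outer loop
   vertex 1.8 2.5 4.0
   vertex 3.6 4.9 2.2
   vertex 2.5 4.6 4.4
  endloop
 endfacet
 facet normal -0.952 0.240 0.191
  outer loop
   vertex 1.8 2.5 4.0
   vertex 2.1 4.8 2.6
   vertex 0.7 1.0 0.4
  endloop
 endfacet
 facet normal -0.934 0.266 0.237
  outer loop
   vertex 1.8 2.5 4.0
   vertex 2.5 4.6 4.4
   vertex 2.1 4.8 2.6
  endloop
 endfacet
 facet normal -0.091 0.473 -0.877
  outer loop
   vertex 3.3 4.1 1.8
   vertex 0.7 1.0 0.4
   vertex 3.6 4.9 2.2
  endloop
 endfacet
 facet normal 0.756 -0.653 0.041
  outer loop
   vertex 3.3 4.1 1.8
   vertex 1.8 2.5 4.0
   vertex 0.7 1.0 0.4
  endloop
 endfacet
 facet normal 0.856 -0.449 0.257
  outer loop
   vertex 3.3 4.1 1.8
   vertex 3.6 4.9 2.2
   vertex 1.8 2.5 4.0
  endloop
 endfacet
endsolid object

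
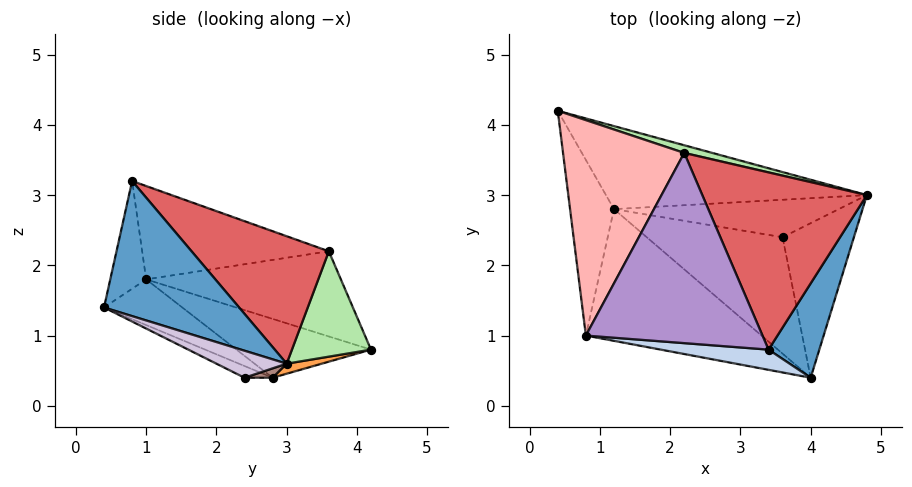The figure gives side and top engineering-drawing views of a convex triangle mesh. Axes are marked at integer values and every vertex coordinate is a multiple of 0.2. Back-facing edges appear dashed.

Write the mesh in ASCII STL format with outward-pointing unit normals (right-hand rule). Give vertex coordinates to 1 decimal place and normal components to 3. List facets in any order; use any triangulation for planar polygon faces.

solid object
 facet normal 0.921 -0.177 0.346
  outer loop
   vertex 3.4 0.8 3.2
   vertex 4.0 0.4 1.4
   vertex 4.8 3.0 0.6
  endloop
 endfacet
 facet normal -0.162 -0.973 0.162
  outer loop
   vertex 0.8 1.0 1.8
   vertex 4.0 0.4 1.4
   vertex 3.4 0.8 3.2
  endloop
 endfacet
 facet normal 0.037 0.294 -0.955
  outer loop
   vertex 1.2 2.8 0.4
   vertex 0.4 4.2 0.8
   vertex 4.8 3.0 0.6
  endloop
 endfacet
 facet normal -0.770 -0.276 -0.575
  outer loop
   vertex 1.2 2.8 0.4
   vertex 0.8 1.0 1.8
   vertex 0.4 4.2 0.8
  endloop
 endfacet
 facet normal -0.206 -0.572 -0.794
  outer loop
   vertex 1.2 2.8 0.4
   vertex 4.0 0.4 1.4
   vertex 0.8 1.0 1.8
  endloop
 endfacet
 facet normal 0.265 0.962 0.071
  outer loop
   vertex 2.2 3.6 2.2
   vertex 4.8 3.0 0.6
   vertex 0.4 4.2 0.8
  endloop
 endfacet
 facet normal 0.538 0.478 0.694
  outer loop
   vertex 2.2 3.6 2.2
   vertex 3.4 0.8 3.2
   vertex 4.8 3.0 0.6
  endloop
 endfacet
 facet normal -0.566 0.181 0.805
  outer loop
   vertex 2.2 3.6 2.2
   vertex 0.4 4.2 0.8
   vertex 0.8 1.0 1.8
  endloop
 endfacet
 facet normal -0.464 0.115 0.878
  outer loop
   vertex 2.2 3.6 2.2
   vertex 0.8 1.0 1.8
   vertex 3.4 0.8 3.2
  endloop
 endfacet
 facet normal 0.329 -0.369 -0.869
  outer loop
   vertex 3.6 2.4 0.4
   vertex 4.8 3.0 0.6
   vertex 4.0 0.4 1.4
  endloop
 endfacet
 facet normal 0.040 0.242 -0.969
  outer loop
   vertex 3.6 2.4 0.4
   vertex 1.2 2.8 0.4
   vertex 4.8 3.0 0.6
  endloop
 endfacet
 facet normal -0.076 -0.458 -0.886
  outer loop
   vertex 3.6 2.4 0.4
   vertex 4.0 0.4 1.4
   vertex 1.2 2.8 0.4
  endloop
 endfacet
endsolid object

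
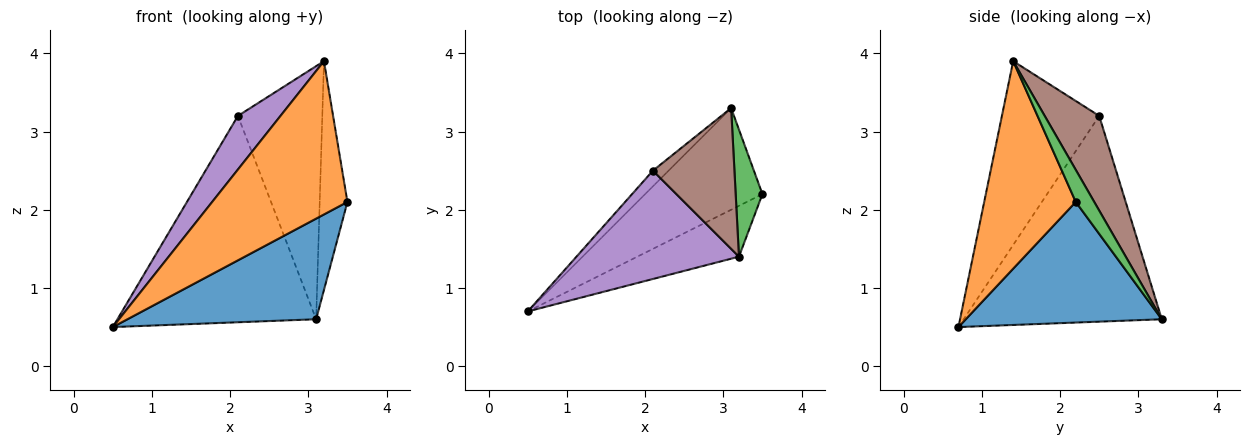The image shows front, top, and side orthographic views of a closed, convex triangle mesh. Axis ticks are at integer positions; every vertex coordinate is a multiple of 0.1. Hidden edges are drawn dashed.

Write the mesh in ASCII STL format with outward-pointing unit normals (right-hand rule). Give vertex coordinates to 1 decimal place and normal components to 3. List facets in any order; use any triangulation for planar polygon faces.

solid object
 facet normal 0.590 -0.568 -0.574
  outer loop
   vertex 3.1 3.3 0.6
   vertex 3.5 2.2 2.1
   vertex 0.5 0.7 0.5
  endloop
 endfacet
 facet normal 0.541 -0.799 -0.265
  outer loop
   vertex 3.2 1.4 3.9
   vertex 0.5 0.7 0.5
   vertex 3.5 2.2 2.1
  endloop
 endfacet
 facet normal 0.504 0.755 0.420
  outer loop
   vertex 3.2 1.4 3.9
   vertex 3.5 2.2 2.1
   vertex 3.1 3.3 0.6
  endloop
 endfacet
 facet normal -0.705 0.707 -0.054
  outer loop
   vertex 2.1 2.5 3.2
   vertex 3.1 3.3 0.6
   vertex 0.5 0.7 0.5
  endloop
 endfacet
 facet normal -0.712 -0.311 0.629
  outer loop
   vertex 2.1 2.5 3.2
   vertex 0.5 0.7 0.5
   vertex 3.2 1.4 3.9
  endloop
 endfacet
 facet normal 0.492 0.761 0.423
  outer loop
   vertex 2.1 2.5 3.2
   vertex 3.2 1.4 3.9
   vertex 3.1 3.3 0.6
  endloop
 endfacet
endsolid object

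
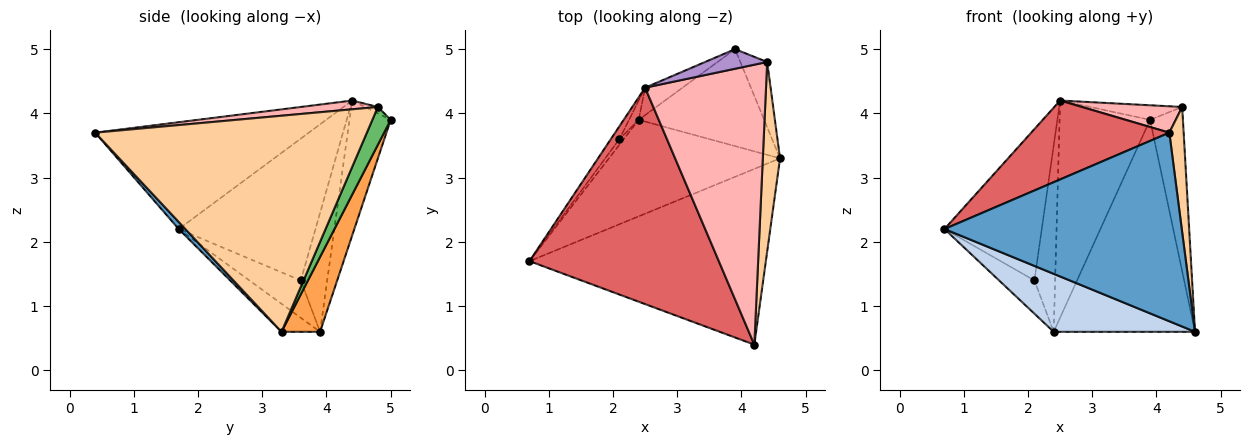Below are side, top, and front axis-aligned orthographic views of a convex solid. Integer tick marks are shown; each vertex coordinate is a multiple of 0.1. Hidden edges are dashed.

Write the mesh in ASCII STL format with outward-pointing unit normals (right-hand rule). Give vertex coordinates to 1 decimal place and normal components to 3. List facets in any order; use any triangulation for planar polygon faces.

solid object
 facet normal 0.020 -0.731 -0.682
  outer loop
   vertex 4.2 0.4 3.7
   vertex 0.7 1.7 2.2
   vertex 4.6 3.3 0.6
  endloop
 endfacet
 facet normal -0.139 -0.510 -0.849
  outer loop
   vertex 2.4 3.9 0.6
   vertex 4.6 3.3 0.6
   vertex 0.7 1.7 2.2
  endloop
 endfacet
 facet normal 0.241 0.883 -0.404
  outer loop
   vertex 2.4 3.9 0.6
   vertex 3.9 5.0 3.9
   vertex 4.6 3.3 0.6
  endloop
 endfacet
 facet normal 0.995 -0.052 0.079
  outer loop
   vertex 4.4 4.8 4.1
   vertex 4.2 0.4 3.7
   vertex 4.6 3.3 0.6
  endloop
 endfacet
 facet normal 0.461 0.825 -0.327
  outer loop
   vertex 4.4 4.8 4.1
   vertex 4.6 3.3 0.6
   vertex 3.9 5.0 3.9
  endloop
 endfacet
 facet normal -0.412 0.904 -0.114
  outer loop
   vertex 2.5 4.4 4.2
   vertex 3.9 5.0 3.9
   vertex 2.4 3.9 0.6
  endloop
 endfacet
 facet normal -0.468 -0.303 0.830
  outer loop
   vertex 2.5 4.4 4.2
   vertex 0.7 1.7 2.2
   vertex 4.2 0.4 3.7
  endloop
 endfacet
 facet normal 0.072 -0.094 0.993
  outer loop
   vertex 2.5 4.4 4.2
   vertex 4.2 0.4 3.7
   vertex 4.4 4.8 4.1
  endloop
 endfacet
 facet normal -0.083 0.594 0.801
  outer loop
   vertex 2.5 4.4 4.2
   vertex 4.4 4.8 4.1
   vertex 3.9 5.0 3.9
  endloop
 endfacet
 facet normal -0.820 0.564 -0.096
  outer loop
   vertex 2.1 3.6 1.4
   vertex 2.4 3.9 0.6
   vertex 0.7 1.7 2.2
  endloop
 endfacet
 facet normal -0.814 0.579 -0.049
  outer loop
   vertex 2.1 3.6 1.4
   vertex 0.7 1.7 2.2
   vertex 2.5 4.4 4.2
  endloop
 endfacet
 facet normal -0.785 0.616 -0.064
  outer loop
   vertex 2.1 3.6 1.4
   vertex 2.5 4.4 4.2
   vertex 2.4 3.9 0.6
  endloop
 endfacet
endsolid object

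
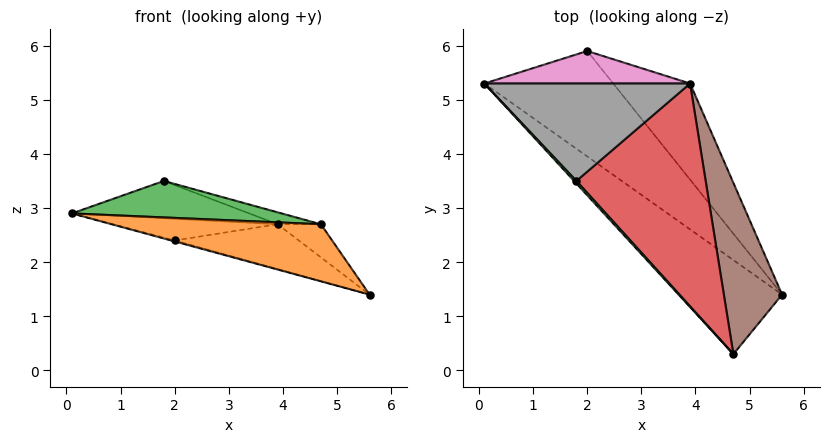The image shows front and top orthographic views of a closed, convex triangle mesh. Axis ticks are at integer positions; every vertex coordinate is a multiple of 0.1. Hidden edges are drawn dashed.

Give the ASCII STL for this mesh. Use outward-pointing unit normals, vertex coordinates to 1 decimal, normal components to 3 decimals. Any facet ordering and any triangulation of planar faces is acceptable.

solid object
 facet normal -0.257 0.009 -0.966
  outer loop
   vertex 2.0 5.9 2.4
   vertex 5.6 1.4 1.4
   vertex 0.1 5.3 2.9
  endloop
 endfacet
 facet normal -0.515 -0.445 -0.733
  outer loop
   vertex 4.7 0.3 2.7
   vertex 0.1 5.3 2.9
   vertex 5.6 1.4 1.4
  endloop
 endfacet
 facet normal -0.734 -0.677 0.048
  outer loop
   vertex 1.8 3.5 3.5
   vertex 0.1 5.3 2.9
   vertex 4.7 0.3 2.7
  endloop
 endfacet
 facet normal 0.317 0.051 0.947
  outer loop
   vertex 3.9 5.3 2.7
   vertex 1.8 3.5 3.5
   vertex 4.7 0.3 2.7
  endloop
 endfacet
 facet normal 0.267 0.407 -0.874
  outer loop
   vertex 3.9 5.3 2.7
   vertex 5.6 1.4 1.4
   vertex 2.0 5.9 2.4
  endloop
 endfacet
 facet normal 0.765 0.122 0.633
  outer loop
   vertex 3.9 5.3 2.7
   vertex 4.7 0.3 2.7
   vertex 5.6 1.4 1.4
  endloop
 endfacet
 facet normal 0.044 0.554 0.831
  outer loop
   vertex 3.9 5.3 2.7
   vertex 2.0 5.9 2.4
   vertex 0.1 5.3 2.9
  endloop
 endfacet
 facet normal 0.049 0.357 0.933
  outer loop
   vertex 3.9 5.3 2.7
   vertex 0.1 5.3 2.9
   vertex 1.8 3.5 3.5
  endloop
 endfacet
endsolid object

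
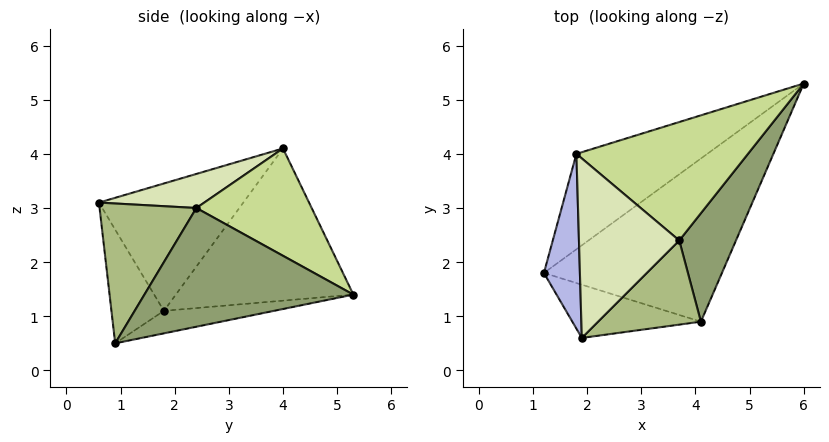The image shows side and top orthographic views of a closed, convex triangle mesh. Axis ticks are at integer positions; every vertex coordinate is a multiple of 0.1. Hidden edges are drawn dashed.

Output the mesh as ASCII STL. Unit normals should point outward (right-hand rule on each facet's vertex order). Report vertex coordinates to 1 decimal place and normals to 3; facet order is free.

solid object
 facet normal -0.122 0.249 -0.961
  outer loop
   vertex 4.1 0.9 0.5
   vertex 1.2 1.8 1.1
   vertex 6.0 5.3 1.4
  endloop
 endfacet
 facet normal -0.511 0.739 -0.439
  outer loop
   vertex 1.8 4.0 4.1
   vertex 6.0 5.3 1.4
   vertex 1.2 1.8 1.1
  endloop
 endfacet
 facet normal -0.346 -0.853 -0.391
  outer loop
   vertex 1.9 0.6 3.1
   vertex 1.2 1.8 1.1
   vertex 4.1 0.9 0.5
  endloop
 endfacet
 facet normal -0.957 -0.108 0.270
  outer loop
   vertex 1.9 0.6 3.1
   vertex 1.8 4.0 4.1
   vertex 1.2 1.8 1.1
  endloop
 endfacet
 facet normal 0.814 -0.431 0.389
  outer loop
   vertex 3.7 2.4 3.0
   vertex 4.1 0.9 0.5
   vertex 6.0 5.3 1.4
  endloop
 endfacet
 facet normal 0.637 -0.611 0.469
  outer loop
   vertex 3.7 2.4 3.0
   vertex 1.9 0.6 3.1
   vertex 4.1 0.9 0.5
  endloop
 endfacet
 facet normal 0.530 0.047 0.847
  outer loop
   vertex 3.7 2.4 3.0
   vertex 6.0 5.3 1.4
   vertex 1.8 4.0 4.1
  endloop
 endfacet
 facet normal 0.311 -0.260 0.914
  outer loop
   vertex 3.7 2.4 3.0
   vertex 1.8 4.0 4.1
   vertex 1.9 0.6 3.1
  endloop
 endfacet
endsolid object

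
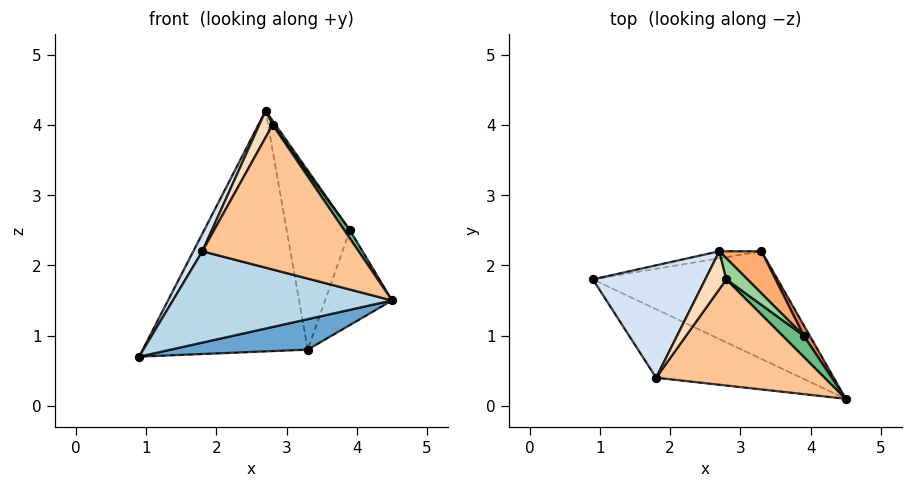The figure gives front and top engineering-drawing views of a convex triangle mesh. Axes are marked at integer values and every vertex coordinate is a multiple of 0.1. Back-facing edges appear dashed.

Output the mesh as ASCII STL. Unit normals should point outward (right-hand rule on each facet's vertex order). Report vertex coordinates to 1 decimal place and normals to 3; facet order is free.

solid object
 facet normal 0.085 -0.271 -0.959
  outer loop
   vertex 3.3 2.2 0.8
   vertex 4.5 0.1 1.5
   vertex 0.9 1.8 0.7
  endloop
 endfacet
 facet normal -0.163 0.986 -0.029
  outer loop
   vertex 2.7 2.2 4.2
   vertex 3.3 2.2 0.8
   vertex 0.9 1.8 0.7
  endloop
 endfacet
 facet normal -0.237 -0.777 -0.583
  outer loop
   vertex 1.8 0.4 2.2
   vertex 0.9 1.8 0.7
   vertex 4.5 0.1 1.5
  endloop
 endfacet
 facet normal -0.884 -0.072 0.463
  outer loop
   vertex 1.8 0.4 2.2
   vertex 2.7 2.2 4.2
   vertex 0.9 1.8 0.7
  endloop
 endfacet
 facet normal 0.859 0.510 0.057
  outer loop
   vertex 3.9 1.0 2.5
   vertex 4.5 0.1 1.5
   vertex 3.3 2.2 0.8
  endloop
 endfacet
 facet normal 0.792 0.594 0.140
  outer loop
   vertex 3.9 1.0 2.5
   vertex 3.3 2.2 0.8
   vertex 2.7 2.2 4.2
  endloop
 endfacet
 facet normal 0.064 -0.805 0.590
  outer loop
   vertex 2.8 1.8 4.0
   vertex 1.8 0.4 2.2
   vertex 4.5 0.1 1.5
  endloop
 endfacet
 facet normal -0.555 -0.479 0.681
  outer loop
   vertex 2.8 1.8 4.0
   vertex 2.7 2.2 4.2
   vertex 1.8 0.4 2.2
  endloop
 endfacet
 facet normal 0.709 -0.258 0.657
  outer loop
   vertex 2.8 1.8 4.0
   vertex 4.5 0.1 1.5
   vertex 3.9 1.0 2.5
  endloop
 endfacet
 facet normal 0.768 -0.122 0.628
  outer loop
   vertex 2.8 1.8 4.0
   vertex 3.9 1.0 2.5
   vertex 2.7 2.2 4.2
  endloop
 endfacet
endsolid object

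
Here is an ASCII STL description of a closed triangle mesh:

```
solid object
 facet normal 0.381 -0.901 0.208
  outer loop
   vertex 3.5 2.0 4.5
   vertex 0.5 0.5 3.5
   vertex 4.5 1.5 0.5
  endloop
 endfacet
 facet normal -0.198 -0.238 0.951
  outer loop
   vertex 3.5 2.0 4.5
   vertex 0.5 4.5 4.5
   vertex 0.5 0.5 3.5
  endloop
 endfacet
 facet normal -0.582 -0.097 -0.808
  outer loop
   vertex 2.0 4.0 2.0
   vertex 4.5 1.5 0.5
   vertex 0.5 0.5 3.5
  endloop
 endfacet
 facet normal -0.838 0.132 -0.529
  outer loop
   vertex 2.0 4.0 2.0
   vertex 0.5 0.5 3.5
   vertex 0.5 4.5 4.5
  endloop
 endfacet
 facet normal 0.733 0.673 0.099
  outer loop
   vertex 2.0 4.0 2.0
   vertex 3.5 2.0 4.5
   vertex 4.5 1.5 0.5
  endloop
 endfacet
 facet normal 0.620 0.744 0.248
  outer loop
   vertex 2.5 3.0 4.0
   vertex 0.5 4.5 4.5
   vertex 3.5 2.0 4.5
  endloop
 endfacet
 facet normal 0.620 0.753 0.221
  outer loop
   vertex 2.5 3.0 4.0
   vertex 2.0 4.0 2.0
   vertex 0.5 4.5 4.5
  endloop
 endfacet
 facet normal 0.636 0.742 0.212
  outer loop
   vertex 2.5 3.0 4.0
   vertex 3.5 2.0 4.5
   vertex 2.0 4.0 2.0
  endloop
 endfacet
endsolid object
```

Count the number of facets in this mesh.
8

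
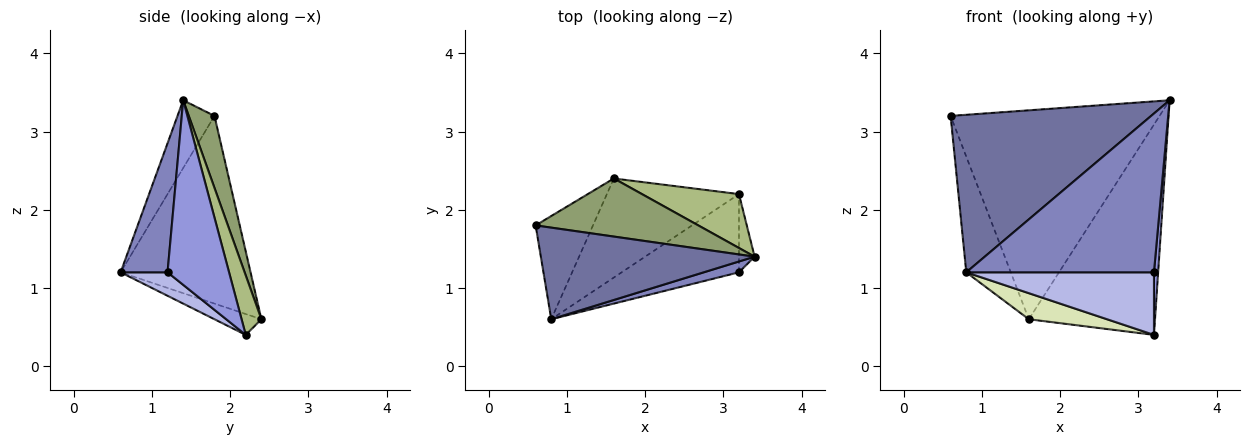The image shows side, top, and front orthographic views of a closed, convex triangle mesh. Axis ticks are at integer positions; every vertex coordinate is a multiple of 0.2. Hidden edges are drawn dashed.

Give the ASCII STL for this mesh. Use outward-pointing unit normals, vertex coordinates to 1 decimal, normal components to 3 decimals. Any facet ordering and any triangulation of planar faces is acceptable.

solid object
 facet normal -0.157 -0.854 0.496
  outer loop
   vertex 0.8 0.6 1.2
   vertex 3.4 1.4 3.4
   vertex 0.6 1.8 3.2
  endloop
 endfacet
 facet normal 0.242 -0.968 0.066
  outer loop
   vertex 3.2 1.2 1.2
   vertex 3.4 1.4 3.4
   vertex 0.8 0.6 1.2
  endloop
 endfacet
 facet normal 0.994 -0.067 -0.084
  outer loop
   vertex 3.2 1.2 1.2
   vertex 3.2 2.2 0.4
   vertex 3.4 1.4 3.4
  endloop
 endfacet
 facet normal 0.154 -0.617 -0.772
  outer loop
   vertex 3.2 1.2 1.2
   vertex 0.8 0.6 1.2
   vertex 3.2 2.2 0.4
  endloop
 endfacet
 facet normal 0.118 0.957 0.266
  outer loop
   vertex 1.6 2.4 0.6
   vertex 0.6 1.8 3.2
   vertex 3.4 1.4 3.4
  endloop
 endfacet
 facet normal 0.150 0.958 0.245
  outer loop
   vertex 1.6 2.4 0.6
   vertex 3.4 1.4 3.4
   vertex 3.2 2.2 0.4
  endloop
 endfacet
 facet normal -0.909 0.311 -0.278
  outer loop
   vertex 1.6 2.4 0.6
   vertex 0.8 0.6 1.2
   vertex 0.6 1.8 3.2
  endloop
 endfacet
 facet normal -0.151 -0.252 -0.956
  outer loop
   vertex 1.6 2.4 0.6
   vertex 3.2 2.2 0.4
   vertex 0.8 0.6 1.2
  endloop
 endfacet
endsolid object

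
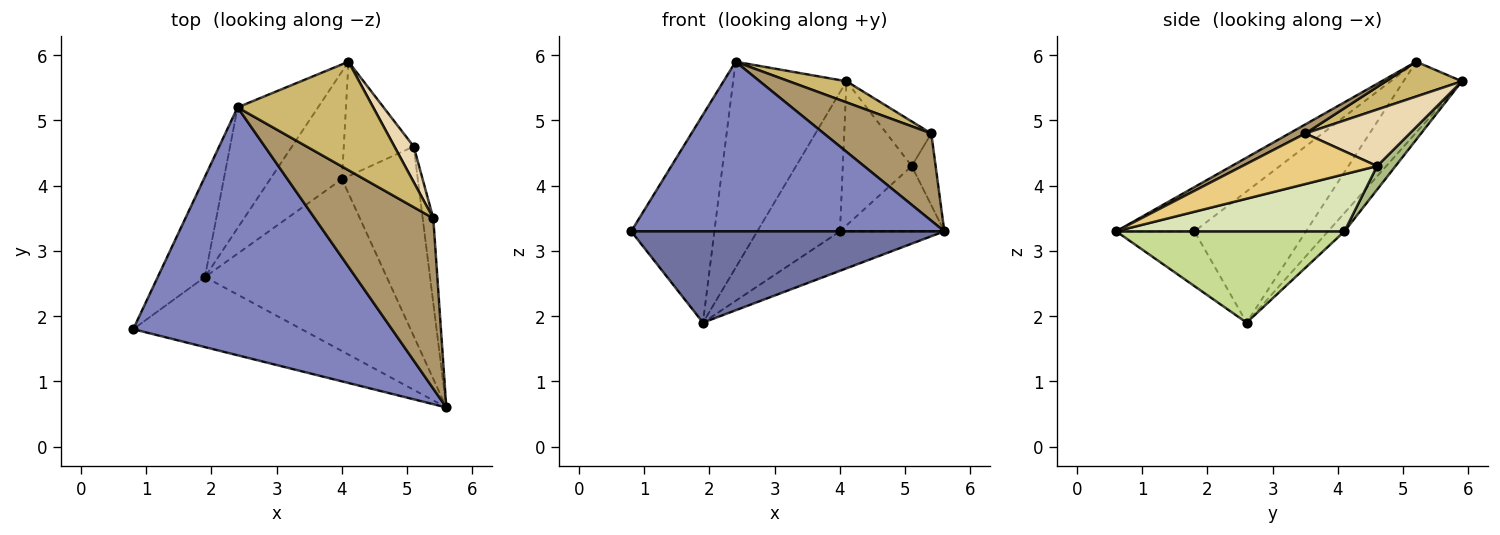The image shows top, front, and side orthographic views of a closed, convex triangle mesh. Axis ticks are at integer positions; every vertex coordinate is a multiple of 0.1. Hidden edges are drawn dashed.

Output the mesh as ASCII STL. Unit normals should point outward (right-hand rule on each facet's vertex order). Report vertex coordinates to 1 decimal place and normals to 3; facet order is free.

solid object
 facet normal -0.195 -0.778 -0.597
  outer loop
   vertex 1.9 2.6 1.9
   vertex 5.6 0.6 3.3
   vertex 0.8 1.8 3.3
  endloop
 endfacet
 facet normal -0.140 -0.559 0.817
  outer loop
   vertex 2.4 5.2 5.9
   vertex 0.8 1.8 3.3
   vertex 5.6 0.6 3.3
  endloop
 endfacet
 facet normal -0.770 0.574 -0.277
  outer loop
   vertex 2.4 5.2 5.9
   vertex 1.9 2.6 1.9
   vertex 0.8 1.8 3.3
  endloop
 endfacet
 facet normal -0.406 0.789 -0.462
  outer loop
   vertex 2.4 5.2 5.9
   vertex 4.1 5.9 5.6
   vertex 1.9 2.6 1.9
  endloop
 endfacet
 facet normal -0.155 0.781 -0.605
  outer loop
   vertex 4.0 4.1 3.3
   vertex 1.9 2.6 1.9
   vertex 4.1 5.9 5.6
  endloop
 endfacet
 facet normal 0.205 0.766 -0.609
  outer loop
   vertex 4.0 4.1 3.3
   vertex 4.1 5.9 5.6
   vertex 5.1 4.6 4.3
  endloop
 endfacet
 facet normal 0.440 0.201 -0.875
  outer loop
   vertex 4.0 4.1 3.3
   vertex 5.6 0.6 3.3
   vertex 1.9 2.6 1.9
  endloop
 endfacet
 facet normal 0.580 0.265 -0.770
  outer loop
   vertex 4.0 4.1 3.3
   vertex 5.1 4.6 4.3
   vertex 5.6 0.6 3.3
  endloop
 endfacet
 facet normal 0.068 -0.455 0.888
  outer loop
   vertex 5.4 3.5 4.8
   vertex 2.4 5.2 5.9
   vertex 5.6 0.6 3.3
  endloop
 endfacet
 facet normal 0.244 -0.185 0.952
  outer loop
   vertex 5.4 3.5 4.8
   vertex 4.1 5.9 5.6
   vertex 2.4 5.2 5.9
  endloop
 endfacet
 facet normal 0.964 0.171 -0.202
  outer loop
   vertex 5.4 3.5 4.8
   vertex 5.6 0.6 3.3
   vertex 5.1 4.6 4.3
  endloop
 endfacet
 facet normal 0.877 0.375 0.299
  outer loop
   vertex 5.4 3.5 4.8
   vertex 5.1 4.6 4.3
   vertex 4.1 5.9 5.6
  endloop
 endfacet
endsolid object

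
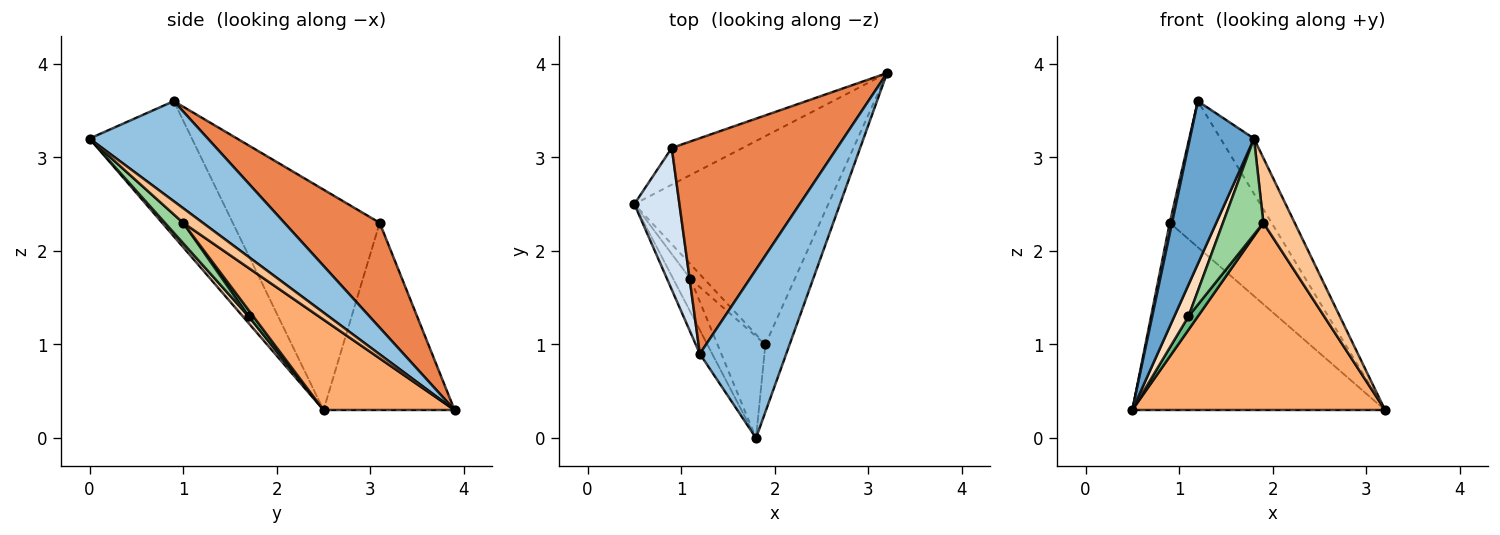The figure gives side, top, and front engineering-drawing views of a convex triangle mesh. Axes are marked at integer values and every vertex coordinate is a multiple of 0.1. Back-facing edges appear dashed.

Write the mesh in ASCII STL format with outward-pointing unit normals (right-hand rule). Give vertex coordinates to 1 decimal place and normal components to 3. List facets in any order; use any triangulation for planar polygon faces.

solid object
 facet normal -0.845 -0.529 -0.077
  outer loop
   vertex 1.2 0.9 3.6
   vertex 0.5 2.5 0.3
   vertex 1.8 0.0 3.2
  endloop
 endfacet
 facet normal 0.740 0.209 0.639
  outer loop
   vertex 1.2 0.9 3.6
   vertex 1.8 0.0 3.2
   vertex 3.2 3.9 0.3
  endloop
 endfacet
 facet normal -0.453 0.875 -0.172
  outer loop
   vertex 0.9 3.1 2.3
   vertex 3.2 3.9 0.3
   vertex 0.5 2.5 0.3
  endloop
 endfacet
 facet normal -0.980 -0.015 0.200
  outer loop
   vertex 0.9 3.1 2.3
   vertex 0.5 2.5 0.3
   vertex 1.2 0.9 3.6
  endloop
 endfacet
 facet normal 0.465 0.497 0.733
  outer loop
   vertex 0.9 3.1 2.3
   vertex 1.2 0.9 3.6
   vertex 3.2 3.9 0.3
  endloop
 endfacet
 facet normal 0.327 -0.632 -0.703
  outer loop
   vertex 1.9 1.0 2.3
   vertex 0.5 2.5 0.3
   vertex 3.2 3.9 0.3
  endloop
 endfacet
 facet normal 0.399 -0.635 -0.661
  outer loop
   vertex 1.9 1.0 2.3
   vertex 3.2 3.9 0.3
   vertex 1.8 0.0 3.2
  endloop
 endfacet
 facet normal 0.272 -0.665 -0.695
  outer loop
   vertex 1.1 1.7 1.3
   vertex 1.8 0.0 3.2
   vertex 0.5 2.5 0.3
  endloop
 endfacet
 facet normal 0.319 -0.638 -0.701
  outer loop
   vertex 1.1 1.7 1.3
   vertex 0.5 2.5 0.3
   vertex 1.9 1.0 2.3
  endloop
 endfacet
 facet normal 0.296 -0.655 -0.695
  outer loop
   vertex 1.1 1.7 1.3
   vertex 1.9 1.0 2.3
   vertex 1.8 0.0 3.2
  endloop
 endfacet
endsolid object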